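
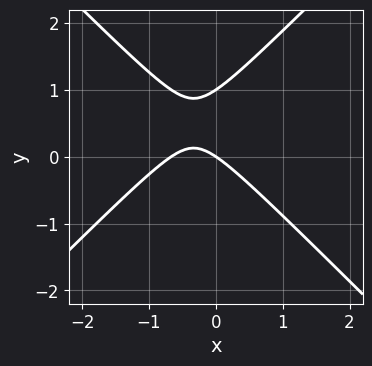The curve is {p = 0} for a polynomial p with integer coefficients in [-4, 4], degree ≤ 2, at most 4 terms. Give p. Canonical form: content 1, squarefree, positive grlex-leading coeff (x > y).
(a) Degree: no degree-1 curve has this shape, so deg p = 2.
(b) Observable constraints: it meets the x-axis at x = 0 (among the integer gridlines); the y-axis gridline crossings are at y ∈ {0, 1}.
(c) Fitting integer coefficients to these (and the overall shape) gives p.

3*x^2 - 3*y^2 + 2*x + 3*y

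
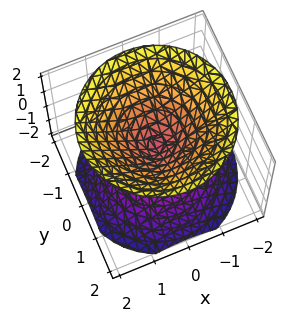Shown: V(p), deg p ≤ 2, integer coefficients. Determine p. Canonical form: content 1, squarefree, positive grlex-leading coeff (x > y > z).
1. I count 2 distinct pieces. They look like related sheets of one shape, so recover p as a whole.
2. deg p = 2. A double cone through the origin; a quadric.
3. Symmetries: the z ↦ −z reflection is a symmetry, so z appears only in even powers; rotational symmetry about the z-axis ⇒ p depends on x, y only through x² + y².
4. Checking where it meets the axes: it meets the z-axis at z = 0 (among the integer gridlines); it meets the y-axis at y = 0 (among the integer gridlines).
5. Solving for integer coefficients yields p as stated.

x^2 + y^2 - z^2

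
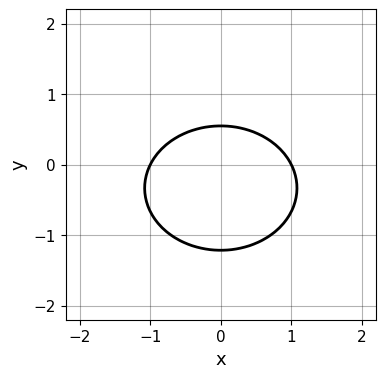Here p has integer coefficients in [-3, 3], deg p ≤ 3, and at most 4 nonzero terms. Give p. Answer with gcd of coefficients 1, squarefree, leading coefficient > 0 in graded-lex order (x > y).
2*x^2 + 3*y^2 + 2*y - 2

1. The degree is 2 — the shape is more complex than any degree-1 curve.
2. Symmetries: the x ↦ −x reflection is a symmetry, so x appears only in even powers.
3. Reading off the gridlines: the x-axis gridline crossings are at x ∈ {-1, 1}.
4. Together with the visible shape, these determine p as stated.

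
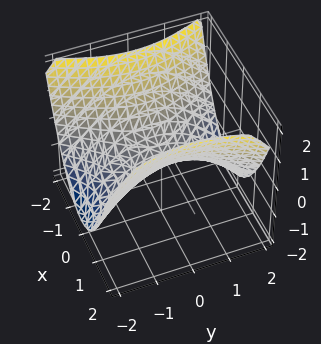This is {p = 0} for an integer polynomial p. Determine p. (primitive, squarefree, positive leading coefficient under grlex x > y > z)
(a) deg p = 2. A hyperbolic paraboloid; a quadric.
(b) Symmetries: it's symmetric under y → −y, forcing even powers of y; mirror symmetry x ↦ −x ⇒ only even powers of x.
(c) From the axis intercepts and sections: it crosses the y-axis at the gridline y = 0; one z-axis crossing is at z = 0; one x-axis crossing is at x = 0.
(d) Matching integer coefficients to the picture gives p.

2*x^2 - y^2 - 3*z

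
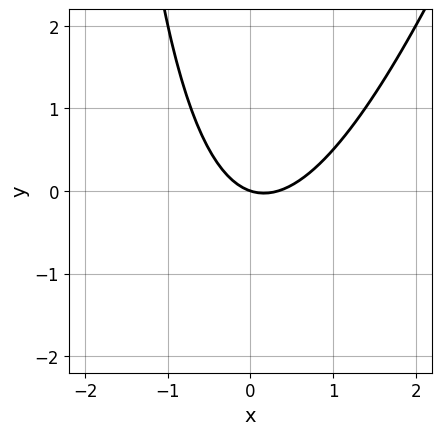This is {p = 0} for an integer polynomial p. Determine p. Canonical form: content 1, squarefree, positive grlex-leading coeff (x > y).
(a) The degree is 2 — a generic line meets the curve in up to 2 points.
(b) From the axis intercepts and sections: one y-axis crossing is at y = 0; it meets the x-axis at x = 0 (among the integer gridlines).
(c) Assembling these constraints gives the stated polynomial.

3*x^2 - x*y - x - 3*y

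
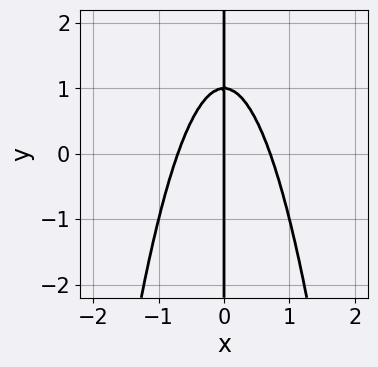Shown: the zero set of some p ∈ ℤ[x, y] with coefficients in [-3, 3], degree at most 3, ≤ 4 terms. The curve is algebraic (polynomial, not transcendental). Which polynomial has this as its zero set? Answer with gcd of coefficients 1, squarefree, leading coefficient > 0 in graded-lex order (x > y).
1. The degree is 3 — the shape is more complex than any degree-2 curve.
2. Checking where it meets the axes: the visible y-axis segment lies entirely on the curve; it crosses the x-axis at the gridline x = 0.
3. The integer polynomial consistent with all of this is the stated p.

2*x^3 + x*y - x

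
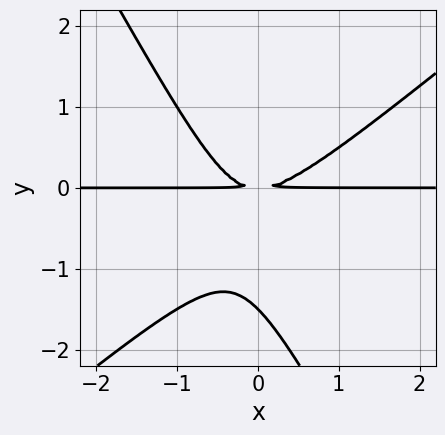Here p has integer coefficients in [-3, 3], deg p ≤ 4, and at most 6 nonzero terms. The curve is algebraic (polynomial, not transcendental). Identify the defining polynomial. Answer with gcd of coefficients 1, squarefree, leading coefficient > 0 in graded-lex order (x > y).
(a) deg p = 3. A generic line meets the curve in up to 3 points.
(b) Against the integer gridlines: the visible x-axis segment lies entirely on the curve.
(c) Together with the visible shape, these determine p as stated.

3*x^2*y - 2*x*y^2 - 2*y^3 - 3*y^2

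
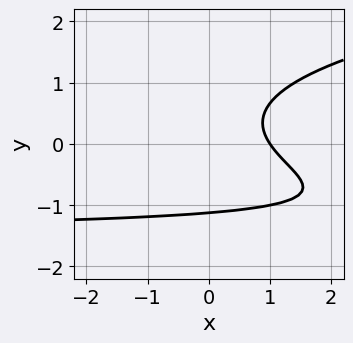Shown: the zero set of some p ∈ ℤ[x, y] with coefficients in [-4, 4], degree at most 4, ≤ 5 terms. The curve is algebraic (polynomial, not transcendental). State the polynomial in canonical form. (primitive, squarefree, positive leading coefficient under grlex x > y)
3*y^3 - 2*x*y + y^2 - 3*x + 3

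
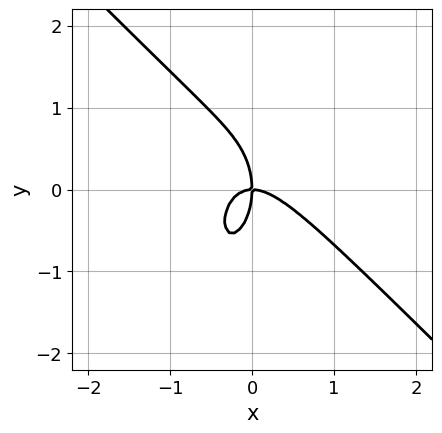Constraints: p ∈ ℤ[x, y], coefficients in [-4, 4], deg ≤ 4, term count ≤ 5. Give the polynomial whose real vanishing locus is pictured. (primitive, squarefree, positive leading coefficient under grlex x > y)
3*x^3 + 2*x^2*y + y^3 + 2*x*y

The degree is 3 — a generic line meets the curve in up to 3 points.
Observable constraints: one x-axis crossing is at x = 0; it crosses the y-axis at the gridline y = 0.
The integer polynomial consistent with all of this is the stated p.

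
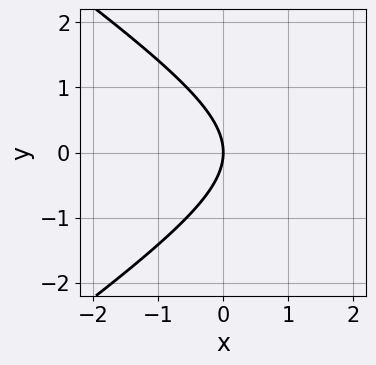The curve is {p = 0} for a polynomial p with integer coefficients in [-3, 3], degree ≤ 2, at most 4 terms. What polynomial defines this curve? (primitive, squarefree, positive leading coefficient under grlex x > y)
x^2 - 2*y^2 - 3*x

(a) Degree: the shape is more complex than any degree-1 curve, so deg p = 2.
(b) Symmetries: mirror symmetry y ↦ −y ⇒ only even powers of y.
(c) Observable constraints: it meets the x-axis at x = 0 (among the integer gridlines); it meets the y-axis at y = 0 (among the integer gridlines).
(d) Assembling these constraints gives the stated polynomial.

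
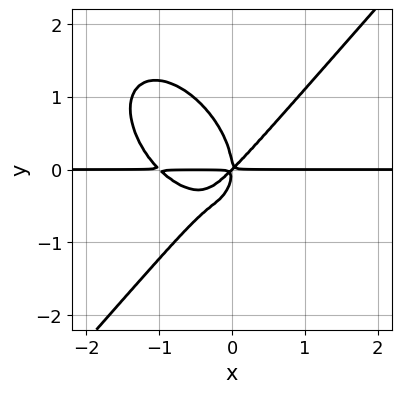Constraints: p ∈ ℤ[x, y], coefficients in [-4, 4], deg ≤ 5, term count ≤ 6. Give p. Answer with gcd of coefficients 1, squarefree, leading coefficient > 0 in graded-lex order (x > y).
3*x^3*y - 2*y^4 + 3*x^2*y - 3*x*y^2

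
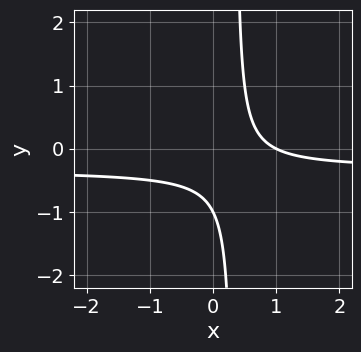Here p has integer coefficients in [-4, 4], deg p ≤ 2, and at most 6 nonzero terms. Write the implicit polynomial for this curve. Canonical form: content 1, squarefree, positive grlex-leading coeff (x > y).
3*x*y + x - y - 1

First, the degree is 2 — the shape is more complex than any degree-1 curve.
Then, from the axis intercepts and sections: it crosses the y-axis at the gridline y = -1; it crosses the x-axis at the gridline x = 1.
Finally, matching integer coefficients to the picture gives p.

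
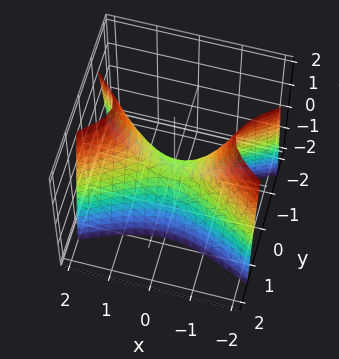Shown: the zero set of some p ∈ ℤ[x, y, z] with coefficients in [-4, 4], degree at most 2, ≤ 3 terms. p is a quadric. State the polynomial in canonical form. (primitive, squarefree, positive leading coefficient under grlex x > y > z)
(a) deg p = 2. A hyperbolic paraboloid; a quadric.
(b) Symmetries: mirror symmetry x ↦ −x ⇒ only even powers of x; it's symmetric under y → −y, forcing even powers of y.
(c) Reading off the gridlines: it meets the x-axis at x = 0 (among the integer gridlines); one y-axis crossing is at y = 0.
(d) Matching integer coefficients to the picture gives p.

x^2 - 3*y^2 - z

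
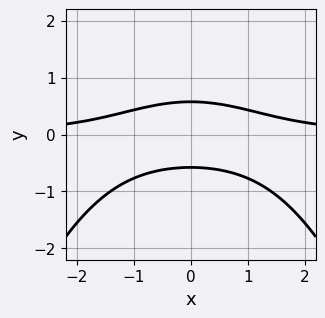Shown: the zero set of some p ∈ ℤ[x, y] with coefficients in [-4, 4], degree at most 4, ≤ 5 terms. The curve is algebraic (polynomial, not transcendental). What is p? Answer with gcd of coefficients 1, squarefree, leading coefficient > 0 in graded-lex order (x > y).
x^2*y + 3*y^2 - 1

(a) The degree is 3 — a generic line meets the curve in up to 3 points.
(b) Symmetries: the x ↦ −x reflection is a symmetry, so x appears only in even powers.
(c) From the axis intercepts and sections: it misses every integer gridline on the x-axis.
(d) Assembling these constraints gives the stated polynomial.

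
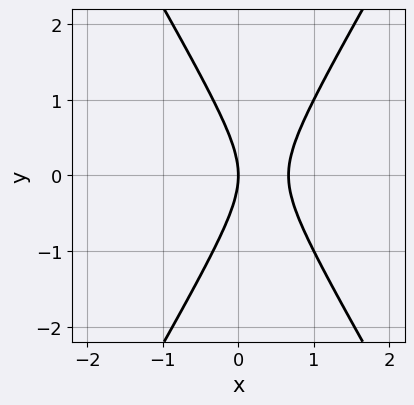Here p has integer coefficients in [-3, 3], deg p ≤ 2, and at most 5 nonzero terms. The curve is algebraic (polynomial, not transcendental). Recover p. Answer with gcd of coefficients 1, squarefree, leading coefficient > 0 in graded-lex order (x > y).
1. Degree: a generic line meets the curve in up to 2 points, so deg p = 2.
2. Symmetries: it's symmetric under y → −y, forcing even powers of y.
3. Against the integer gridlines: it crosses the x-axis at the gridline x = 0; one y-axis crossing is at y = 0.
4. These observations pin down the coefficients.

3*x^2 - y^2 - 2*x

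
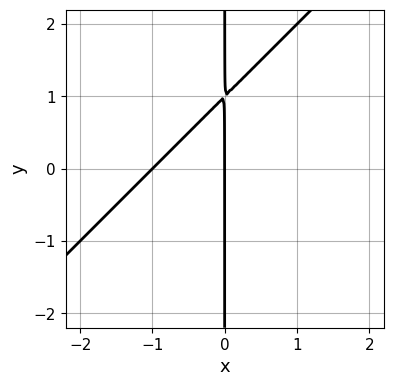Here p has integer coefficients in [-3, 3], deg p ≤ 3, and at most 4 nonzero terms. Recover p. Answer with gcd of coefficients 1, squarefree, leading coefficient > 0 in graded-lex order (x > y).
x^2 - x*y + x

1. deg p = 2. The shape is more complex than any degree-1 curve.
2. Against the integer gridlines: the x-axis gridline crossings are at x ∈ {-1, 0}; the visible y-axis segment lies entirely on the curve.
3. Fitting integer coefficients to these (and the overall shape) gives p.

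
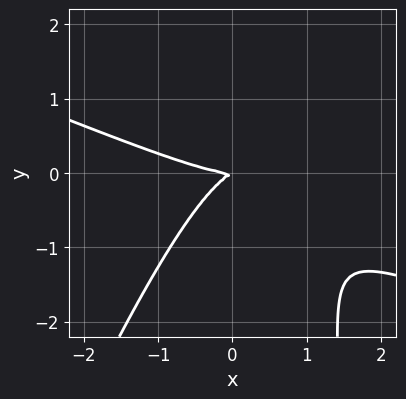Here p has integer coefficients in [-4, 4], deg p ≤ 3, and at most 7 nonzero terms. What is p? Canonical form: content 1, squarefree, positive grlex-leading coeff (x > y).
First, the degree is 3 — no degree-2 curve has this shape.
Then, from the visible intercepts: it meets the x-axis at x = 0 (among the integer gridlines); it crosses the y-axis at the gridline y = 0.
Finally, assembling these constraints gives the stated polynomial.

x^3 + 2*x^2*y - x*y^2 - x*y + 2*y^2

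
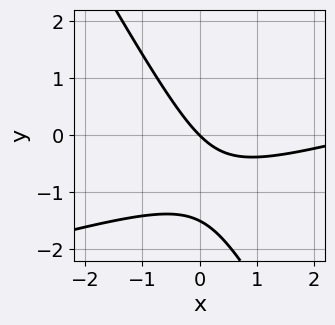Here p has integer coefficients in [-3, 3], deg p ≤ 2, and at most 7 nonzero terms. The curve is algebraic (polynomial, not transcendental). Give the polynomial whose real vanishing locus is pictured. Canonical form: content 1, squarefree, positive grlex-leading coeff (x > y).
First, degree: a generic line meets the curve in up to 2 points, so deg p = 2.
Then, observable constraints: it meets the y-axis at y = 0 (among the integer gridlines); it crosses the x-axis at the gridline x = 0.
Finally, together with the visible shape, these determine p as stated.

x^2 - 3*x*y - 2*y^2 - 3*x - 3*y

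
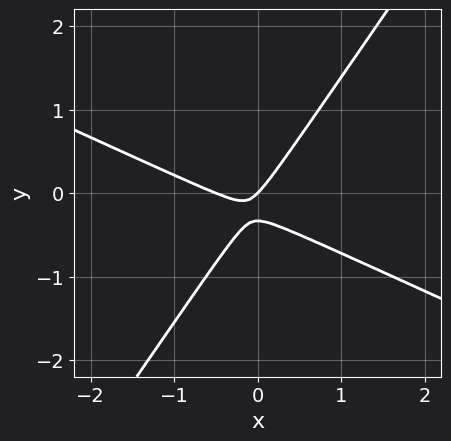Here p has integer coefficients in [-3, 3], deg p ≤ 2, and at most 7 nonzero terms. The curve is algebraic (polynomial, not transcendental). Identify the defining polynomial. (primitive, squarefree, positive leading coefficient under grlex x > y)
(a) deg p = 2. The shape is more complex than any degree-1 curve.
(b) Observable constraints: it crosses the y-axis at the gridline y = 0; it meets the x-axis at x = 0 (among the integer gridlines).
(c) These observations pin down the coefficients.

2*x^2 + 3*x*y - 3*y^2 + x - y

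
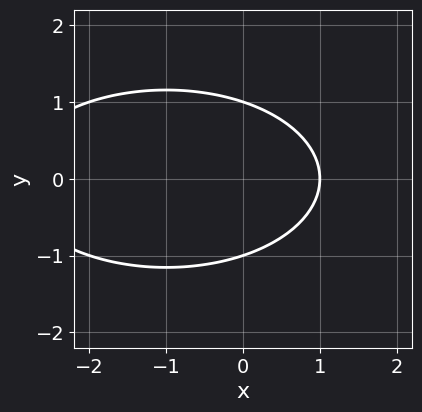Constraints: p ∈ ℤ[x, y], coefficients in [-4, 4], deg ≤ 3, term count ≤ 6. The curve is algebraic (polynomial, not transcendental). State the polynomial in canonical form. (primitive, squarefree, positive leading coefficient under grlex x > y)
The degree is 2 — the shape is more complex than any degree-1 curve.
Symmetries: it's symmetric under y → −y, forcing even powers of y.
Checking where it meets the axes: among the integer gridlines, it crosses the y-axis at y ∈ {-1, 1}; one x-axis crossing is at x = 1.
Together with the visible shape, these determine p as stated.

x^2 + 3*y^2 + 2*x - 3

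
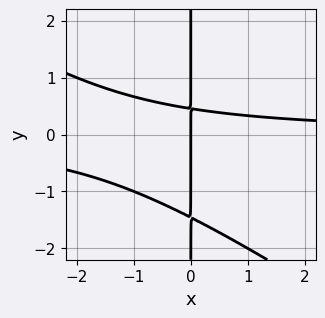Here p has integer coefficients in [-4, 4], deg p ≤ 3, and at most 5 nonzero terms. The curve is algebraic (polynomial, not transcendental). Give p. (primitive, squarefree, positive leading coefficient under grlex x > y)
2*x^2*y + 3*x*y^2 + 3*x*y - 2*x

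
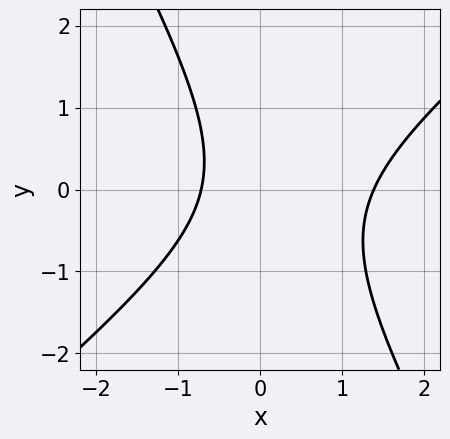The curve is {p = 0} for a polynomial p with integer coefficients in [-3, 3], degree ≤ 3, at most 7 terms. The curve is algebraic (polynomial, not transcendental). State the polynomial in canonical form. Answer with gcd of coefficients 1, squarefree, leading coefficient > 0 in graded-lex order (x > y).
First, deg p = 2.
Then, against the integer gridlines: it misses every integer gridline on the y-axis.
Finally, the integer polynomial consistent with all of this is the stated p.

3*x^2 - 2*x*y - 2*y^2 - 2*x - 3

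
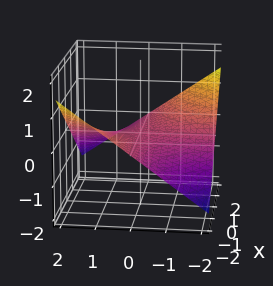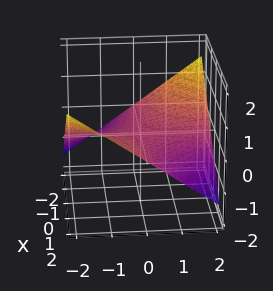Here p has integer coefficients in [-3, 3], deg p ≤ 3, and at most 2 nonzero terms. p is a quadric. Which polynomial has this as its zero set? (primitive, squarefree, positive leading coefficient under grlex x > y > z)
x*y + 3*z

1. The degree is 2 — a saddle surface; a quadric.
2. Against the integer gridlines: the visible x-axis segment lies entirely on the surface; it crosses the z-axis at the gridline z = 0; the visible y-axis segment lies entirely on the surface.
3. The integer polynomial consistent with all of this is the stated p.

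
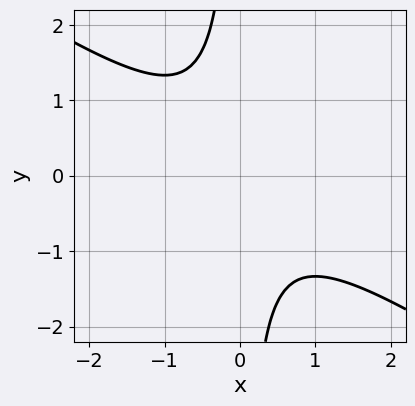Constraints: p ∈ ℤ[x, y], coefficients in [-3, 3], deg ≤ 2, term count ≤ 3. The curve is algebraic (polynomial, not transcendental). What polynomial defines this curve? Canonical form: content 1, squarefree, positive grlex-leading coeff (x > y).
1. deg p = 2. No degree-1 curve has this shape.
2. From the axis intercepts and sections: it misses every integer gridline on the x-axis; the curve avoids every integer y-axis point in the box.
3. Solving for integer coefficients yields p as stated.

2*x^2 + 3*x*y + 2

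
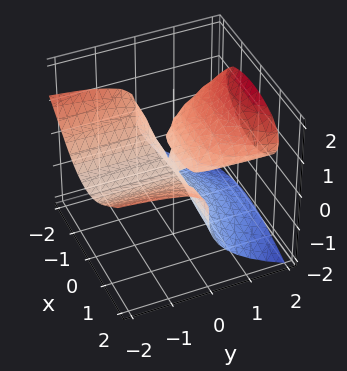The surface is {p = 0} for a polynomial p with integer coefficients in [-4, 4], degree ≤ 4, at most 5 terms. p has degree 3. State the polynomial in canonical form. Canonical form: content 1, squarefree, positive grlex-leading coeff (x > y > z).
First, the degree is 3 — the shape is more complex than any degree-2 surface.
Next, against the integer gridlines: it crosses the z-axis at the gridline z = 0; the visible x-axis segment lies entirely on the surface; every point of the y-axis in the box is on the surface.
Finally, fitting integer coefficients to these (and the overall shape) gives p.

x^2*y + 2*z^3 - 3*y*z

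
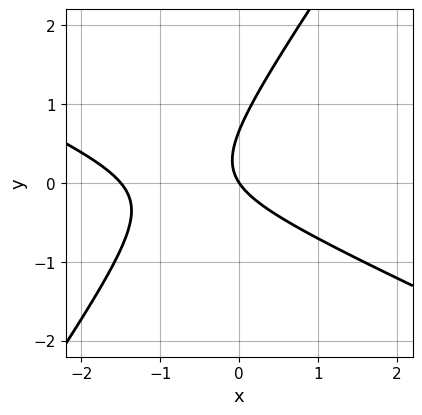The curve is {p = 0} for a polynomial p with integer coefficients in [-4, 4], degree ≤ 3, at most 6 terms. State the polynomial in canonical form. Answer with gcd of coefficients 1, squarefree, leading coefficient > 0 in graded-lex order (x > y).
First, degree: no degree-1 curve has this shape, so deg p = 2.
Then, against the integer gridlines: one y-axis crossing is at y = 0; one x-axis crossing is at x = 0.
Finally, assembling these constraints gives the stated polynomial.

2*x^2 + 3*x*y - 3*y^2 + 3*x + 2*y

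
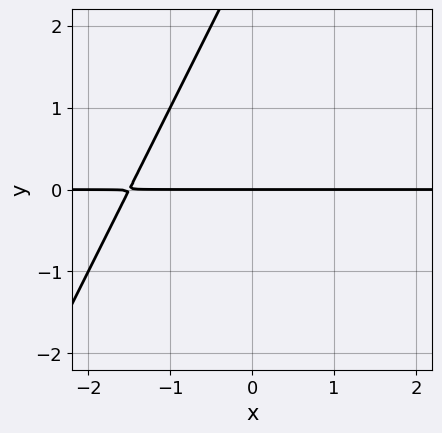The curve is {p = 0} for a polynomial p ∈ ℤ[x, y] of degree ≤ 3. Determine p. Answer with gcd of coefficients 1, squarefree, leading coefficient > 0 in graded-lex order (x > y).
(a) The degree is 2 — a generic line meets the curve in up to 2 points.
(b) Observable constraints: it meets the y-axis at y = 0 (among the integer gridlines); the visible x-axis segment lies entirely on the curve.
(c) Assembling these constraints gives the stated polynomial.

2*x*y - y^2 + 3*y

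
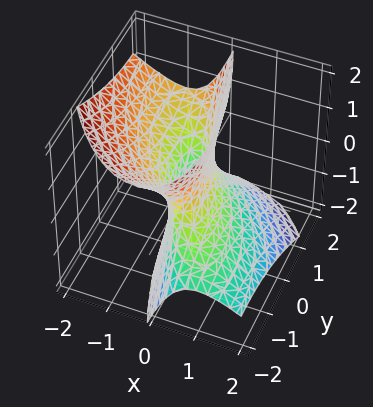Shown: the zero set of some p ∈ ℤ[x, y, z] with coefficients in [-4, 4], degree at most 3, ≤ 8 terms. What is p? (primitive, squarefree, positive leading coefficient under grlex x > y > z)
3*x^2 + 2*x*y + 3*x*z + y^2 - z^2 - 1

Degree: no degree-1 surface has this shape, so deg p = 2.
From the visible intercepts: the surface avoids every integer z-axis point in the box; among the integer gridlines, it crosses the y-axis at y ∈ {-1, 1}.
These observations pin down the coefficients.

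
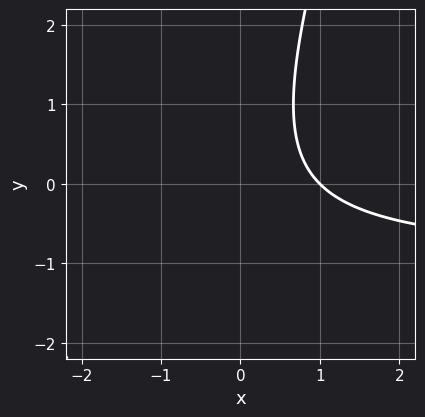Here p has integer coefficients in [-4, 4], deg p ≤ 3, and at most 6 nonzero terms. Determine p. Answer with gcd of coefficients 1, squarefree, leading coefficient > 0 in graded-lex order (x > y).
3*x*y - y^2 + 3*x - 3

(a) The degree is 2 — no degree-1 curve has this shape.
(b) Observable constraints: it crosses the x-axis at the gridline x = 1; it misses every integer gridline on the y-axis.
(c) Solving for integer coefficients yields p as stated.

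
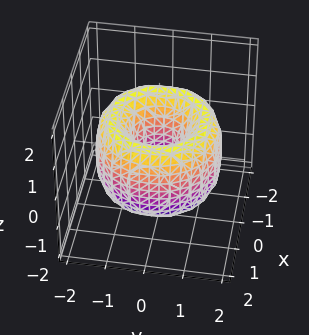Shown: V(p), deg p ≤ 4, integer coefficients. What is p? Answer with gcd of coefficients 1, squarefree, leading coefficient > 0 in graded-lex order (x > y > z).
1. Degree: a generic line meets the surface in up to 4 points, so deg p = 4.
2. Symmetries: the surface is invariant under rotation about z: p = q(x² + y², z).
3. Reading off the gridlines: it misses every integer gridline on the z-axis; a circular section at z = -1 has radius exactly 1.
4. Solving for integer coefficients yields p as stated.

x^4 + 2*x^2*y^2 + y^4 - 3*x^2 - 3*y^2 + z^2 + 1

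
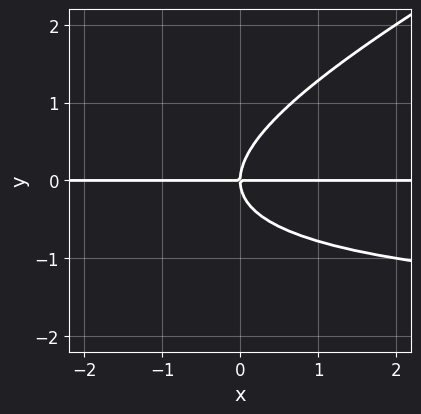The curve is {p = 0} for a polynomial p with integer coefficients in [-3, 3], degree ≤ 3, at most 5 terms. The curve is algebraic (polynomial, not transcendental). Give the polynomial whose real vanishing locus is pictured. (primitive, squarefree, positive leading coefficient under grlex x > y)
x*y^2 - 2*y^3 + 2*x*y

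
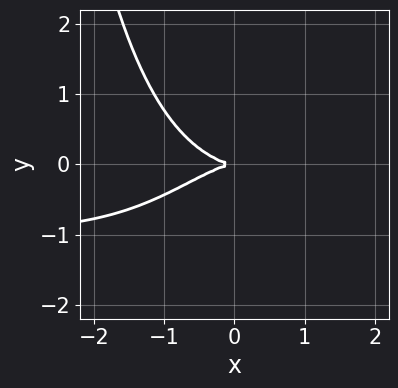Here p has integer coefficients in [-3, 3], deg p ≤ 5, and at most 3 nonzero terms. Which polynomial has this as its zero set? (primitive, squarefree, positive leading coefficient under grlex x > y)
x^3*y + x^3 + 3*y^2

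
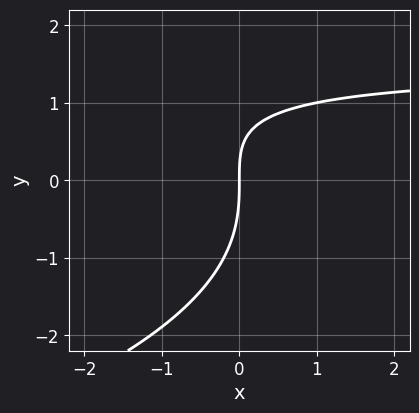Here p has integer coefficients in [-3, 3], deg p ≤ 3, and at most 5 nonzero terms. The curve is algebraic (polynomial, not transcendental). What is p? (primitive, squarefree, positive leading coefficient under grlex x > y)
y^3 + 2*x*y - 3*x

1. deg p = 3.
2. Reading off the gridlines: it meets the x-axis at x = 0 (among the integer gridlines); it meets the y-axis at y = 0 (among the integer gridlines).
3. Putting this together gives p.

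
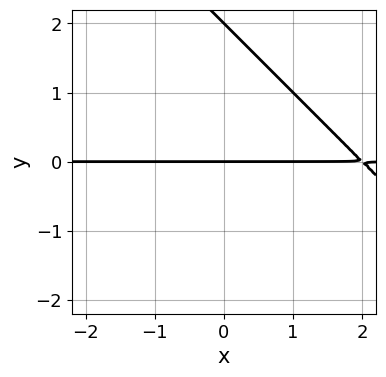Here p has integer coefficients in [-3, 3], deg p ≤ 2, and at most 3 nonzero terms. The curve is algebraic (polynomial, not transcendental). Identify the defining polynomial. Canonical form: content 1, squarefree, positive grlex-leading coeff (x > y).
First, the degree is 2 — a generic line meets the curve in up to 2 points.
Then, reading off the gridlines: every point of the x-axis in the box is on the curve; the y-axis gridline crossings are at y ∈ {0, 2}.
Finally, putting this together gives p.

x*y + y^2 - 2*y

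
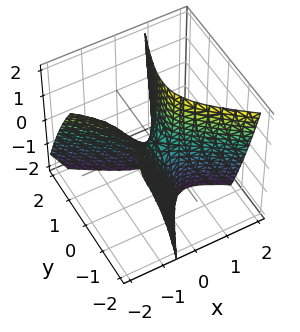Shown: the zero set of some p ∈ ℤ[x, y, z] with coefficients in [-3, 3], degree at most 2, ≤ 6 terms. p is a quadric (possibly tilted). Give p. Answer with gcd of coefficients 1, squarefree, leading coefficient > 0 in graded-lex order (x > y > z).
3*x^2 + 3*x*y + 2*x*z - 2*y^2 - z

1. Degree: no degree-1 surface has this shape, so deg p = 2.
2. Checking where it meets the axes: it meets the x-axis at x = 0 (among the integer gridlines); it meets the z-axis at z = 0 (among the integer gridlines).
3. Matching integer coefficients to the picture gives p.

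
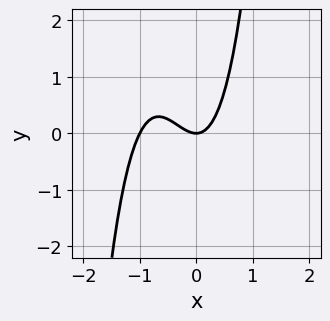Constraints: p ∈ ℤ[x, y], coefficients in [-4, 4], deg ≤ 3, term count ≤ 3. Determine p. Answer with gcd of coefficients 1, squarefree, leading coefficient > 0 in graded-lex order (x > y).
First, deg p = 3. A generic line meets the curve in up to 3 points.
Then, checking where it meets the axes: among the integer gridlines, it crosses the x-axis at x ∈ {-1, 0}; one y-axis crossing is at y = 0.
Finally, assembling these constraints gives the stated polynomial.

2*x^3 + 2*x^2 - y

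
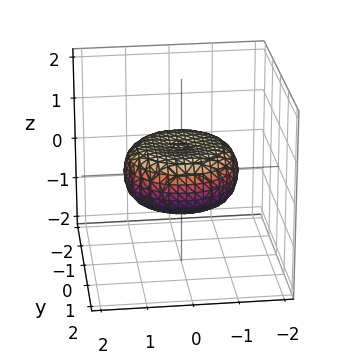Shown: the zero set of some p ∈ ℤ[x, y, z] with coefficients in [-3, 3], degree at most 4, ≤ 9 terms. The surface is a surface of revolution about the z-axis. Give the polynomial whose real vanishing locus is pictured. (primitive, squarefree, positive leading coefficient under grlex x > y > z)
x^4 + 2*x^2*y^2 + y^4 - x^2 - y^2 + 3*z^2 - 1

First, deg p = 4.
Next, symmetries: rotational symmetry about the z-axis ⇒ p depends on x, y only through x² + y².
Next, checking where it meets the axes: a circular section at z = 0 has radius between 1 and 2.
Finally, the integer polynomial consistent with all of this is the stated p.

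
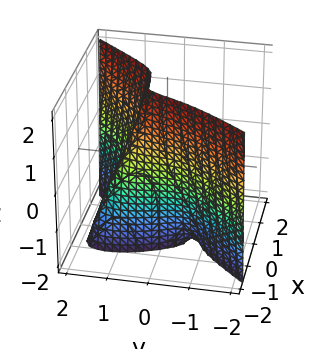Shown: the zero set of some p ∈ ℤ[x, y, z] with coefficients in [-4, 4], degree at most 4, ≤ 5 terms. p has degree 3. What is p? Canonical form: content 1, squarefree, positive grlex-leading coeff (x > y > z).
3*x^3 - x*y^2 - y^3 - y*z + 1

Degree: no degree-2 surface has this shape, so deg p = 3.
Reading off the gridlines: it misses every integer gridline on the z-axis; it meets the y-axis at y = 1 (among the integer gridlines).
Putting this together gives p.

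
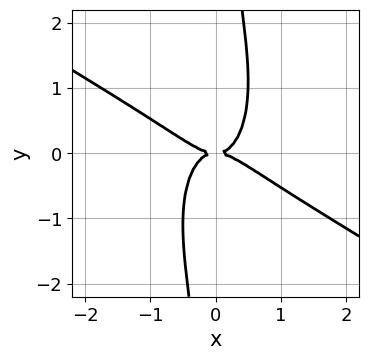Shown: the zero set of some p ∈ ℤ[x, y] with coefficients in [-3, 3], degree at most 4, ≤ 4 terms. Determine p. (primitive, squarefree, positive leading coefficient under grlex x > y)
2*x^4 + 3*x^3*y + x*y^3 - y^2

(a) deg p = 4. The shape is more complex than any degree-3 curve.
(b) Against the integer gridlines: it crosses the y-axis at the gridline y = 0; it meets the x-axis at x = 0 (among the integer gridlines).
(c) Together with the visible shape, these determine p as stated.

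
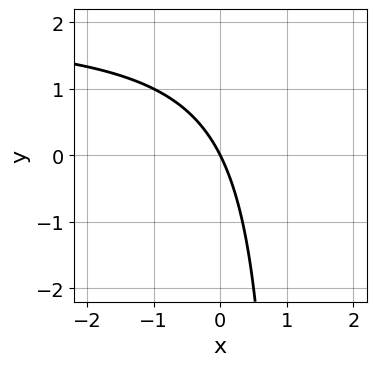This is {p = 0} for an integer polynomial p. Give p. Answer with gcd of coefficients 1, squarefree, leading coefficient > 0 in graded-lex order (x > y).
1. deg p = 2.
2. Observable constraints: it meets the x-axis at x = 0 (among the integer gridlines); it meets the y-axis at y = 0 (among the integer gridlines).
3. Assembling these constraints gives the stated polynomial.

x*y - 2*x - y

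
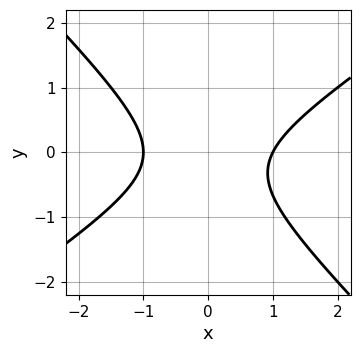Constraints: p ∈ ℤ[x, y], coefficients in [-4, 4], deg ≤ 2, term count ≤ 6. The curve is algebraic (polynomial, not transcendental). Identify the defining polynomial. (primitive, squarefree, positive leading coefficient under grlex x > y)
1. deg p = 2.
2. Against the integer gridlines: among the integer gridlines, it crosses the x-axis at x ∈ {-1, 1}; no y-intercept at any integer in the box.
3. Solving for integer coefficients yields p as stated.

2*x^2 - x*y - 3*y^2 - y - 2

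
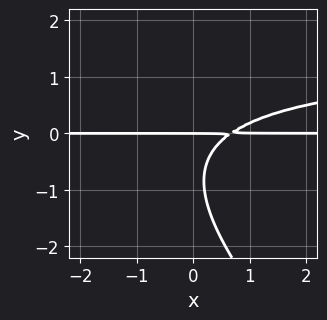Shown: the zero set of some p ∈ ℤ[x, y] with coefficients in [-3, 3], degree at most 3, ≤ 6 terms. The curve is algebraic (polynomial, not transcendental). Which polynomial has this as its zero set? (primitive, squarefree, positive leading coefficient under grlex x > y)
2*x*y^2 + 2*y^3 - 3*x*y + 3*y^2 + 2*y

1. deg p = 3. A generic line meets the curve in up to 3 points.
2. Reading off the gridlines: it crosses the y-axis at the gridline y = 0; every point of the x-axis in the box is on the curve.
3. Fitting integer coefficients to these (and the overall shape) gives p.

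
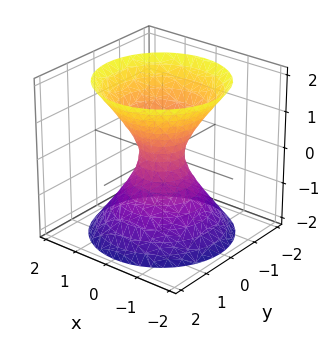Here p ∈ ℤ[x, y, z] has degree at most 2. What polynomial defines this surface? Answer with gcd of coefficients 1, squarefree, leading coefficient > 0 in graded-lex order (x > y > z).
3*x^2 + 3*y^2 - 2*z^2 - 1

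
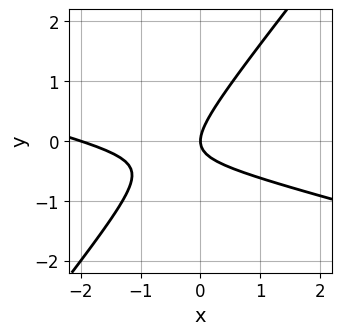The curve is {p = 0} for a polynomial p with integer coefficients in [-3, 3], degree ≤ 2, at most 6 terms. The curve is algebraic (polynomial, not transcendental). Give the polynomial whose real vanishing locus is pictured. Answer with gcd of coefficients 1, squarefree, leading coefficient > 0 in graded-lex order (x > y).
x^2 + 3*x*y - 3*y^2 + 2*x

First, degree: a generic line meets the curve in up to 2 points, so deg p = 2.
Next, reading off the gridlines: it crosses the y-axis at the gridline y = 0; among the integer gridlines, it crosses the x-axis at x ∈ {-2, 0}.
Finally, the integer polynomial consistent with all of this is the stated p.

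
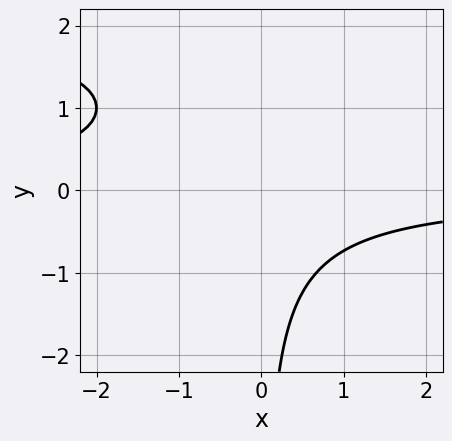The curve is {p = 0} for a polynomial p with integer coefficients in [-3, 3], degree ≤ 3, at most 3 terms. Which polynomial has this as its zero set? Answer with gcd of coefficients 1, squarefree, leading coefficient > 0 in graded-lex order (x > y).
x*y^2 - 2*x*y - 2

(a) Degree: a generic line meets the curve in up to 3 points, so deg p = 3.
(b) From the visible intercepts: no y-intercept at any integer in the box; it misses every integer gridline on the x-axis.
(c) Matching integer coefficients to the picture gives p.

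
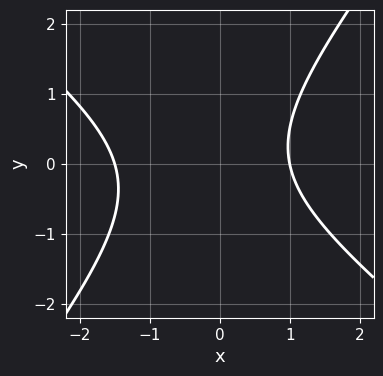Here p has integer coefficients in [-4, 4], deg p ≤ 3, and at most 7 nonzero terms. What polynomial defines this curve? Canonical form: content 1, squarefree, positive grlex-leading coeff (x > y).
deg p = 2. The shape is more complex than any degree-1 curve.
Observable constraints: the curve avoids every integer y-axis point in the box; it crosses the x-axis at the gridline x = 1.
Solving for integer coefficients yields p as stated.

2*x^2 + x*y - 2*y^2 + x - 3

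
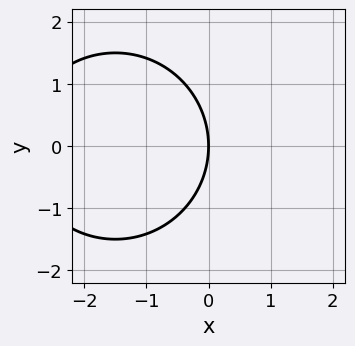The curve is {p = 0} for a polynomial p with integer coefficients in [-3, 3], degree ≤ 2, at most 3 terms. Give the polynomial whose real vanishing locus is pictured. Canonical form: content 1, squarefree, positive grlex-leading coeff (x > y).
x^2 + y^2 + 3*x

deg p = 2.
Symmetries: the y ↦ −y reflection is a symmetry, so y appears only in even powers.
From the axis intercepts and sections: one x-axis crossing is at x = 0; it meets the y-axis at y = 0 (among the integer gridlines).
Putting this together gives p.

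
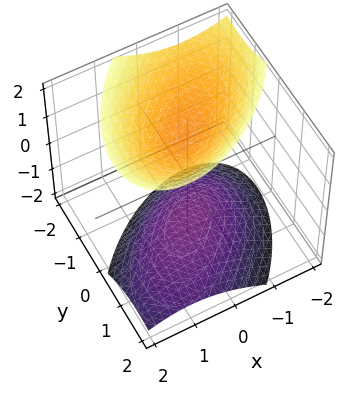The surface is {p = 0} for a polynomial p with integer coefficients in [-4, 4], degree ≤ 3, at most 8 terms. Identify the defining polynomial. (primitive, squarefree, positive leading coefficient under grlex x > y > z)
3*x^2 - 3*x*y + 3*y^2 + 2*y*z - 3*z^2 + 3

There are 2 components. Treating them together as one polynomial.
Degree: the shape is more complex than any degree-1 surface, so deg p = 2.
From the visible intercepts: no x-intercept at any integer in the box; the z-axis gridline crossings are at z ∈ {-1, 1}; the surface avoids every integer y-axis point in the box.
Together with the visible shape, these determine p as stated.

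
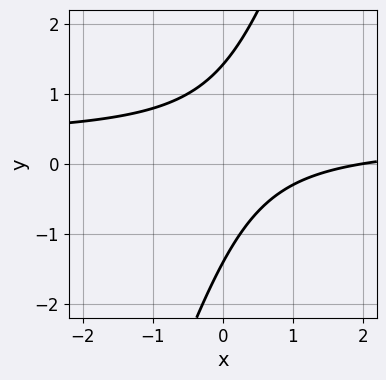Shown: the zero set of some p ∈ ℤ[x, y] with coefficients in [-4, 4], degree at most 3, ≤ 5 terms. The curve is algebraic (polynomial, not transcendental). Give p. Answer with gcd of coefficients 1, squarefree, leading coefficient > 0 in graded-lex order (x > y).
3*x*y - y^2 - x + 2

First, degree: no degree-1 curve has this shape, so deg p = 2.
Next, checking where it meets the axes: one x-axis crossing is at x = 2.
Finally, together with the visible shape, these determine p as stated.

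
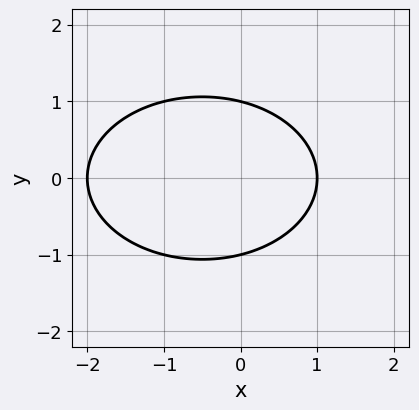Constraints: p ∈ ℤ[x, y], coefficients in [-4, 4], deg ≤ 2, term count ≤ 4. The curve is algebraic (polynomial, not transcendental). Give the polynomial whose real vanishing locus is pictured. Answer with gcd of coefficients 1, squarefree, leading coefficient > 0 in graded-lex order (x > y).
Degree: the shape is more complex than any degree-1 curve, so deg p = 2.
Symmetries: it's symmetric under y → −y, forcing even powers of y.
Against the integer gridlines: among the integer gridlines, it crosses the x-axis at x ∈ {-2, 1}; the y-axis gridline crossings are at y ∈ {-1, 1}.
Together with the visible shape, these determine p as stated.

x^2 + 2*y^2 + x - 2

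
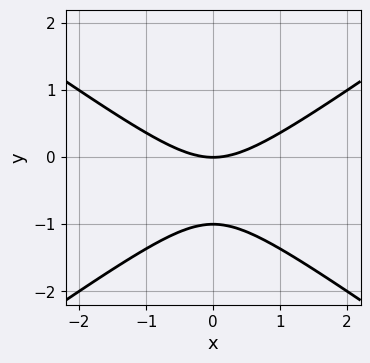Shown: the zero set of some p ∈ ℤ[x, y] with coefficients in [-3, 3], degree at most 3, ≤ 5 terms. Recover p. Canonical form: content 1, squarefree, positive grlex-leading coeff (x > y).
1. deg p = 2.
2. Symmetries: mirror symmetry x ↦ −x ⇒ only even powers of x.
3. Against the integer gridlines: it meets the x-axis at x = 0 (among the integer gridlines); the y-axis gridline crossings are at y ∈ {-1, 0}.
4. The integer polynomial consistent with all of this is the stated p.

x^2 - 2*y^2 - 2*y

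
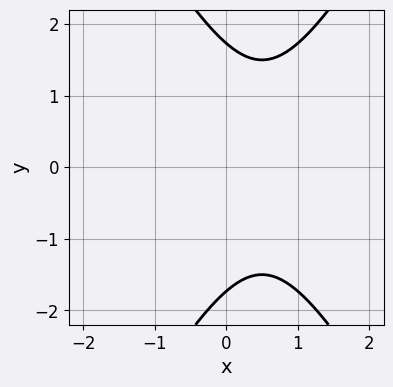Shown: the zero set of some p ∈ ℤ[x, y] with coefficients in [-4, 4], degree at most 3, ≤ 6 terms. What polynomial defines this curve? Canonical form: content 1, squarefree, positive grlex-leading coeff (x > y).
(a) The degree is 2 — no degree-1 curve has this shape.
(b) Symmetries: mirror symmetry y ↦ −y ⇒ only even powers of y.
(c) Checking where it meets the axes: the curve avoids every integer x-axis point in the box.
(d) Together with the visible shape, these determine p as stated.

3*x^2 - y^2 - 3*x + 3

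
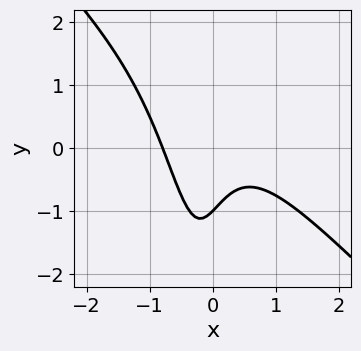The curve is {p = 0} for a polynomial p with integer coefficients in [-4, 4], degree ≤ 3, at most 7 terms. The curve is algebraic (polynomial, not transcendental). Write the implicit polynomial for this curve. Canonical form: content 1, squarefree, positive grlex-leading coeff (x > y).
First, the degree is 3 — the shape is more complex than any degree-2 curve.
Next, from the axis intercepts and sections: one y-axis crossing is at y = -1.
Finally, solving for integer coefficients yields p as stated.

2*x^3 + 2*x^2*y + x*y + y + 1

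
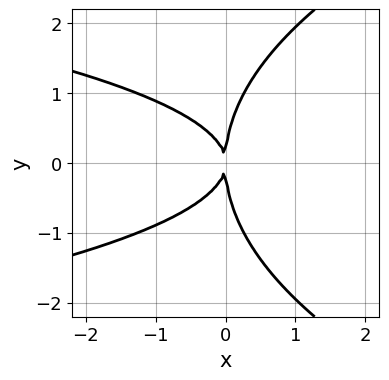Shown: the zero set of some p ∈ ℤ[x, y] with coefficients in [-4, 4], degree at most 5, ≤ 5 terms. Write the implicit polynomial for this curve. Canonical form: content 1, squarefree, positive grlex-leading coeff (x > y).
y^4 - 3*x*y^2 - 3*x^2

First, degree: the shape is more complex than any degree-3 curve, so deg p = 4.
Then, symmetries: mirror symmetry y ↦ −y ⇒ only even powers of y.
Then, observable constraints: it meets the x-axis at x = 0 (among the integer gridlines); it crosses the y-axis at the gridline y = 0.
Finally, putting this together gives p.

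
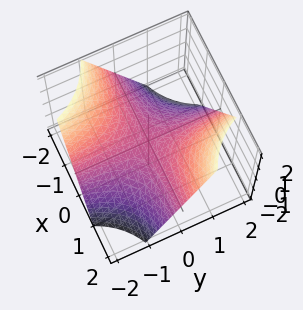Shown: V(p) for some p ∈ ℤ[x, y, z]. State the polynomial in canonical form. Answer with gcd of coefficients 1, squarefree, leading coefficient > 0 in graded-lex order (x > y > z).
x*y - z

1. Degree: a hyperbolic paraboloid; a quadric, so deg p = 2.
2. Observable constraints: every point of the y-axis in the box is on the surface; every point of the x-axis in the box is on the surface; one z-axis crossing is at z = 0.
3. Solving for integer coefficients yields p as stated.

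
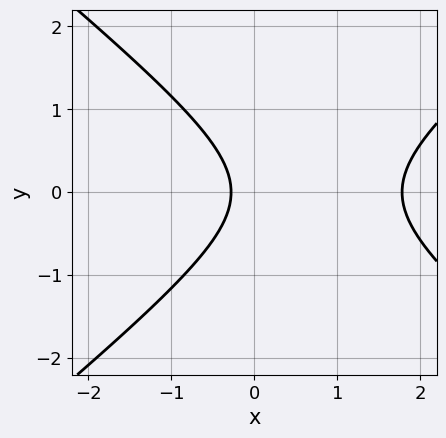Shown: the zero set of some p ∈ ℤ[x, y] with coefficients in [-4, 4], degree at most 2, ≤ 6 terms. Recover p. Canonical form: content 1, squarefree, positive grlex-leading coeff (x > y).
2*x^2 - 3*y^2 - 3*x - 1

1. The degree is 2 — the shape is more complex than any degree-1 curve.
2. Symmetries: the y ↦ −y reflection is a symmetry, so y appears only in even powers.
3. From the visible intercepts: it misses every integer gridline on the y-axis.
4. Together with the visible shape, these determine p as stated.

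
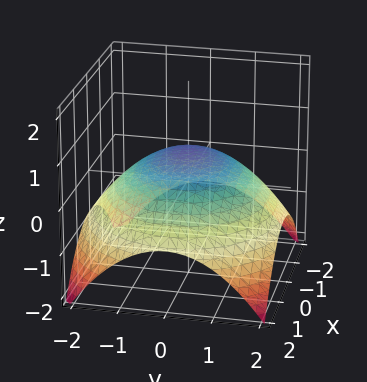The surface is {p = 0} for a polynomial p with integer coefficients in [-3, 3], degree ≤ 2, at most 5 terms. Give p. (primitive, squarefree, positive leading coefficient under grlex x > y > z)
Degree: no degree-1 surface has this shape, so deg p = 2.
By symmetry, the z-axis is an axis of rotation, so x and y enter only as x² + y².
Observable constraints: a circular section at z = 0 has radius between 1 and 2.
Assembling these constraints gives the stated polynomial.

x^2 + y^2 + 3*z - 2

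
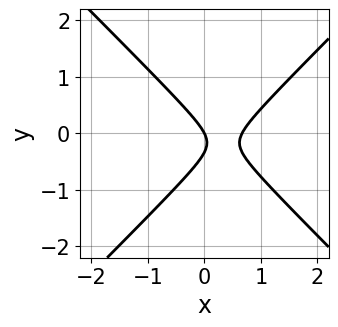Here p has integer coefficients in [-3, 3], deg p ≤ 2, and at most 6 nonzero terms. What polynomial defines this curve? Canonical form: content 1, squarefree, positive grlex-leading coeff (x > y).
3*x^2 - 3*y^2 - 2*x - y

Degree: the shape is more complex than any degree-1 curve, so deg p = 2.
Against the integer gridlines: one x-axis crossing is at x = 0; it meets the y-axis at y = 0 (among the integer gridlines).
The integer polynomial consistent with all of this is the stated p.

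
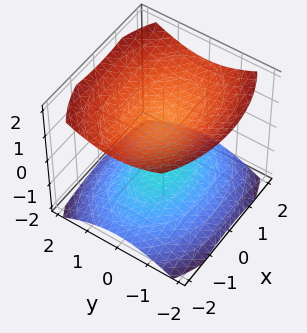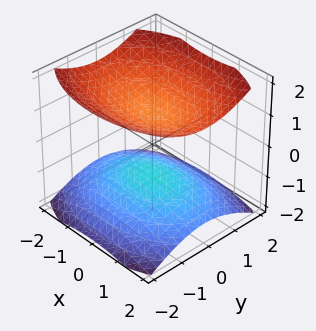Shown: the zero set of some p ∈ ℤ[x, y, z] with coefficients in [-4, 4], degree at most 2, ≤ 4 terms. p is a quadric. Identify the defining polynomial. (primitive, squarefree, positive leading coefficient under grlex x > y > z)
x^2 + 2*y^2 - 3*z^2 + 3

(a) There are 2 components. They look like related sheets of one shape, so recover p as a whole.
(b) The degree is 2 — two separate bowl-shaped sheets opening away from each other; a quadric.
(c) Symmetries: the x ↦ −x reflection is a symmetry, so x appears only in even powers; mirror symmetry z ↦ −z ⇒ only even powers of z; mirror symmetry y ↦ −y ⇒ only even powers of y.
(d) From the visible intercepts: no y-intercept at any integer in the box; no x-intercept at any integer in the box; the z-axis gridline crossings are at z ∈ {-1, 1}.
(e) Putting this together gives p.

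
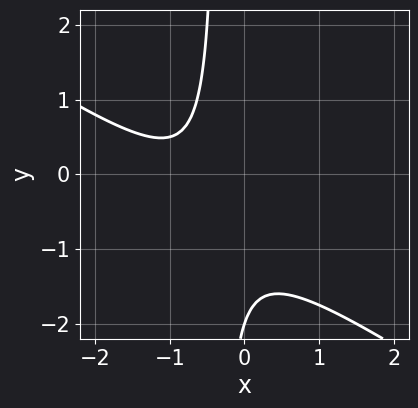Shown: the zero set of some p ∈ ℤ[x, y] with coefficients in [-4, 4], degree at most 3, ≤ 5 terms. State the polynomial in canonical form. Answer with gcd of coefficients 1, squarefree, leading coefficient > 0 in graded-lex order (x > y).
1. The degree is 2 — the shape is more complex than any degree-1 curve.
2. Reading off the gridlines: no x-intercept at any integer in the box; it meets the y-axis at y = -2 (among the integer gridlines).
3. Fitting integer coefficients to these (and the overall shape) gives p.

2*x^2 + 3*x*y + 3*x + y + 2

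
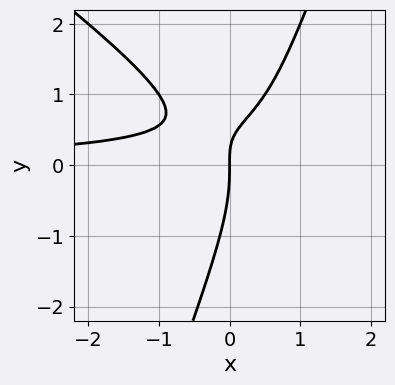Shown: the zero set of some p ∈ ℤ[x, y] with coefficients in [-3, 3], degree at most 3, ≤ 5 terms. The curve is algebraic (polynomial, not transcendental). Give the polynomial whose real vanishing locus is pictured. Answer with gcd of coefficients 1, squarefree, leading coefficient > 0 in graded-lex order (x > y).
Degree: no degree-2 curve has this shape, so deg p = 3.
Checking where it meets the axes: one x-axis crossing is at x = 0; one y-axis crossing is at y = 0.
Solving for integer coefficients yields p as stated.

2*x^2*y + 2*x*y^2 - y^3 - 3*x*y + 2*x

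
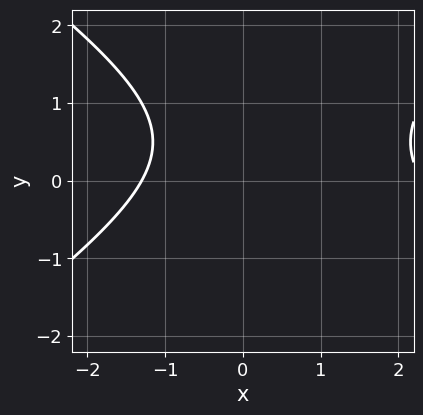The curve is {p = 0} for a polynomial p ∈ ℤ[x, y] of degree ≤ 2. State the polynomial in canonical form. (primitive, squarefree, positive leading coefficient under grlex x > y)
x^2 - 2*y^2 - x + 2*y - 3

First, the degree is 2 — no degree-1 curve has this shape.
Then, reading off the gridlines: it misses every integer gridline on the y-axis.
Finally, assembling these constraints gives the stated polynomial.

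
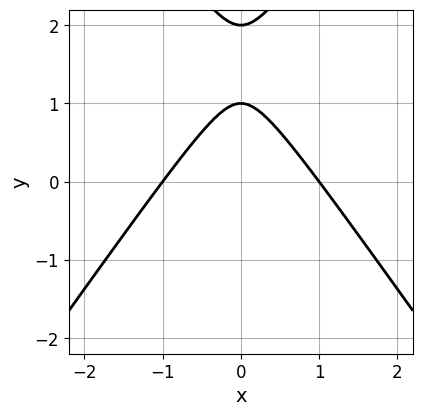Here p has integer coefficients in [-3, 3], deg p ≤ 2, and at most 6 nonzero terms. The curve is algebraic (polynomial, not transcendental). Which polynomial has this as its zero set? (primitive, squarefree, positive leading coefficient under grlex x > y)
First, the degree is 2 — no degree-1 curve has this shape.
Next, symmetries: it's symmetric under x → −x, forcing even powers of x.
Next, observable constraints: the y-axis gridline crossings are at y ∈ {1, 2}; among the integer gridlines, it crosses the x-axis at x ∈ {-1, 1}.
Finally, putting this together gives p.

2*x^2 - y^2 + 3*y - 2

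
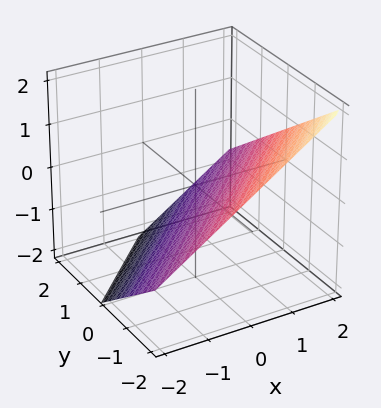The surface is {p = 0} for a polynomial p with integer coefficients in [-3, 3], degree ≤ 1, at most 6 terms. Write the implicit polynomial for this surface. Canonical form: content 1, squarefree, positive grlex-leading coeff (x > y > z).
(a) Degree: the surface is flat (a plane), so deg p = 1.
(b) Against the integer gridlines: it crosses the y-axis at the gridline y = -1; it crosses the x-axis at the gridline x = 1.
(c) Together with the visible shape, these determine p as stated.

2*x - 2*y - 3*z - 2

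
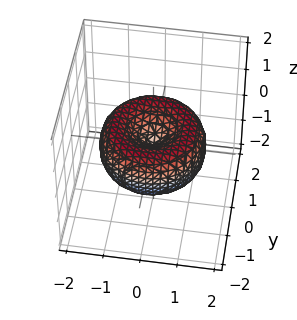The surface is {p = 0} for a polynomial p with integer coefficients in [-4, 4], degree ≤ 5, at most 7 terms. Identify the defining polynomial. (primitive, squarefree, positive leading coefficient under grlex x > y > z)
x^4 + 2*x^2*y^2 + y^4 - 2*x^2 - 2*y^2 + 2*z^2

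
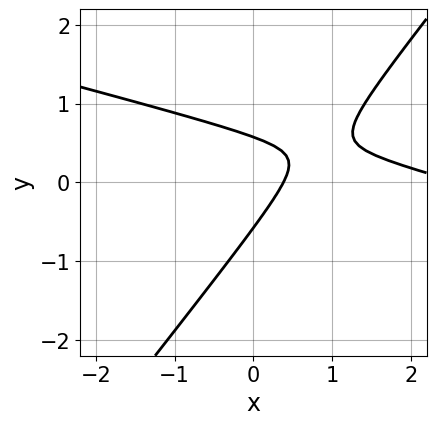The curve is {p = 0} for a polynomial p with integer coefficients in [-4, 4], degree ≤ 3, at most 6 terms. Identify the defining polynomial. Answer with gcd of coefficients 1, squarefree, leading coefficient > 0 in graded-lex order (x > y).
x^2 + 3*x*y - 3*y^2 - 3*x + 1

deg p = 2. The shape is more complex than any degree-1 curve.
The integer polynomial consistent with all of this is the stated p.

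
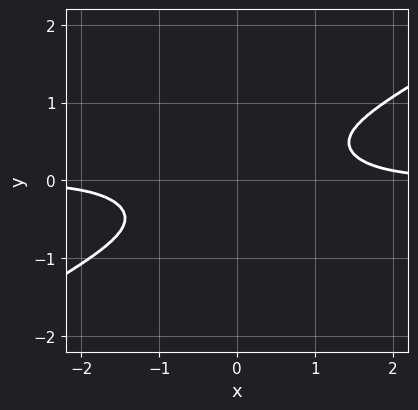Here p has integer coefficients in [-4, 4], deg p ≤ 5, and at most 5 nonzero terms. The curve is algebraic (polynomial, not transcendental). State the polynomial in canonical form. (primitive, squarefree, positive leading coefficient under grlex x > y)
1. deg p = 4. The shape is more complex than any degree-3 curve.
2. From the visible intercepts: it misses every integer gridline on the x-axis; no y-intercept at any integer in the box.
3. Matching integer coefficients to the picture gives p.

x^3*y - 2*x*y^3 - 2*y^4 - 1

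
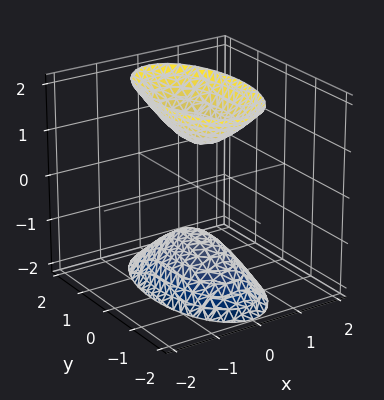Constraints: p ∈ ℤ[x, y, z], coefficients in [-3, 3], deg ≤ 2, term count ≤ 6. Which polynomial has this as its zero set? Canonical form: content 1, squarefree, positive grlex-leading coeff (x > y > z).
3*x^2 + y^2 - z^2 + 1

I count 2 distinct pieces.
Degree: two separate bowl-shaped sheets opening away from each other; a quadric, so deg p = 2.
Symmetries: mirror symmetry z ↦ −z ⇒ only even powers of z; it's symmetric under y → −y, forcing even powers of y; mirror symmetry x ↦ −x ⇒ only even powers of x.
Observable constraints: the surface avoids every integer y-axis point in the box; no x-intercept at any integer in the box; among the integer gridlines, it crosses the z-axis at z ∈ {-1, 1}.
Assembling these constraints gives the stated polynomial.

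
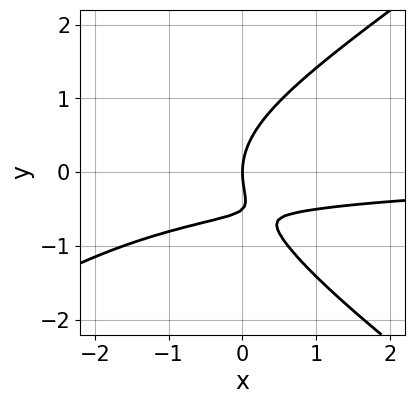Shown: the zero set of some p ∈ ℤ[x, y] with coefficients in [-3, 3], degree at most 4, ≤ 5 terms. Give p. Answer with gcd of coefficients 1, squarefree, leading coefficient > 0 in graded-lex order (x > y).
x^2*y - 2*y^3 + 3*x*y - y^2 + 2*x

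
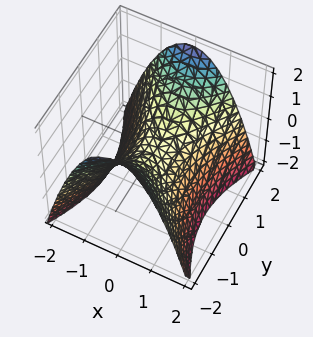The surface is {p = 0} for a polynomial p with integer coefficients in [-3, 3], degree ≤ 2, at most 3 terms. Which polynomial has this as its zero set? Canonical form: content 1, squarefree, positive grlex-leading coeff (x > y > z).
Degree: a hyperbolic paraboloid; a quadric, so deg p = 2.
Symmetries: it's symmetric under x → −x, forcing even powers of x; mirror symmetry y ↦ −y ⇒ only even powers of y.
Reading off the gridlines: it crosses the z-axis at the gridline z = 0; it crosses the x-axis at the gridline x = 0.
Together with the visible shape, these determine p as stated.

2*x^2 - y^2 + 2*z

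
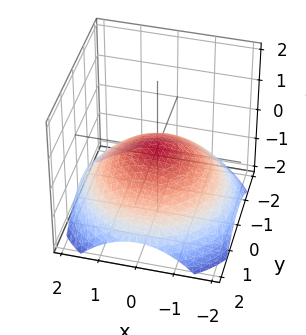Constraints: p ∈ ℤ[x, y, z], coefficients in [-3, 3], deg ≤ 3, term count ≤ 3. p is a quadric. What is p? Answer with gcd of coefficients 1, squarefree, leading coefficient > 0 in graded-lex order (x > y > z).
1. deg p = 2.
2. Symmetry: the z-axis is an axis of rotation, so x and y enter only as x² + y².
3. From the axis intercepts and sections: it meets the x-axis at x = 0 (among the integer gridlines); it meets the y-axis at y = 0 (among the integer gridlines).
4. The integer polynomial consistent with all of this is the stated p.

x^2 + y^2 + 3*z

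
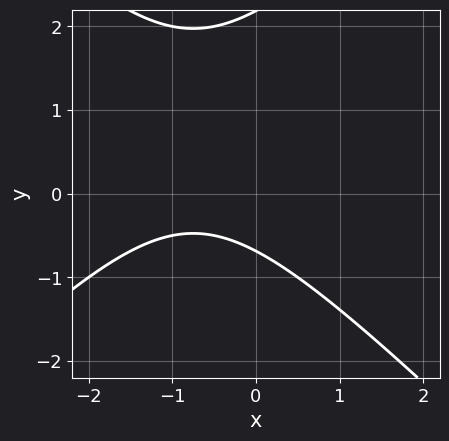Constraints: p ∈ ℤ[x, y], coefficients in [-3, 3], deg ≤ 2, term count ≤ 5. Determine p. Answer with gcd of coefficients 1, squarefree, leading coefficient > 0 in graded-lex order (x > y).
1. deg p = 2.
2. Against the integer gridlines: no x-intercept at any integer in the box.
3. Fitting integer coefficients to these (and the overall shape) gives p.

2*x^2 - 2*y^2 + 3*x + 3*y + 3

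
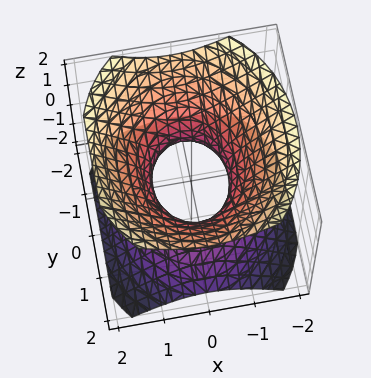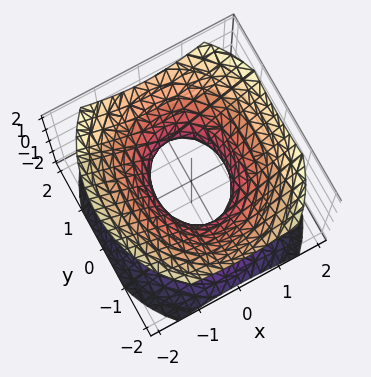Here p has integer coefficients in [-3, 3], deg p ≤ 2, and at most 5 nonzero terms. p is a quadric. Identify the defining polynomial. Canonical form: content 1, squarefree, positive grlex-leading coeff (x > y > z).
(a) Degree: one connected sheet with a waist; a quadric, so deg p = 2.
(b) Symmetries: it's symmetric under x → −x, forcing even powers of x; mirror symmetry z ↦ −z ⇒ only even powers of z; the y ↦ −y reflection is a symmetry, so y appears only in even powers.
(c) Against the integer gridlines: among the integer gridlines, it crosses the y-axis at y ∈ {-1, 1}; it misses every integer gridline on the z-axis.
(d) The integer polynomial consistent with all of this is the stated p.

3*x^2 + 2*y^2 - 3*z^2 - 2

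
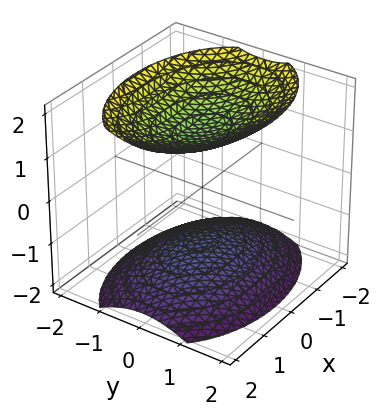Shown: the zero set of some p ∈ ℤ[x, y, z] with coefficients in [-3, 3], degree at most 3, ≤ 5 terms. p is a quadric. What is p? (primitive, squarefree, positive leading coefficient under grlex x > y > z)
x^2 + 2*y^2 - 2*z^2 + 3

(a) There are 2 components.
(b) The degree is 2 — two separate bowl-shaped sheets opening away from each other; a quadric.
(c) Symmetries: it's symmetric under y → −y, forcing even powers of y; it's symmetric under x → −x, forcing even powers of x; it's symmetric under z → −z, forcing even powers of z.
(d) From the visible intercepts: it misses every integer gridline on the x-axis; the surface avoids every integer y-axis point in the box.
(e) Matching integer coefficients to the picture gives p.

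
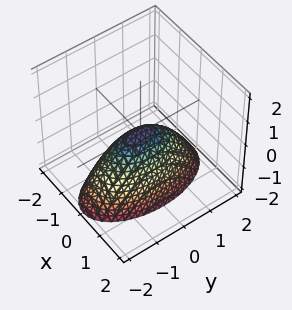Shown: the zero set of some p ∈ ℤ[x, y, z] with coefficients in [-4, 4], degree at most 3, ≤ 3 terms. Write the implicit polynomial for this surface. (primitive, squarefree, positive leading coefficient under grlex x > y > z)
3*x^2 + y^2 + 2*z

1. The degree is 2 — a paraboloid; a quadric.
2. Symmetries: it's symmetric under y → −y, forcing even powers of y; the x ↦ −x reflection is a symmetry, so x appears only in even powers.
3. Checking where it meets the axes: one z-axis crossing is at z = 0; one y-axis crossing is at y = 0; one x-axis crossing is at x = 0.
4. Matching integer coefficients to the picture gives p.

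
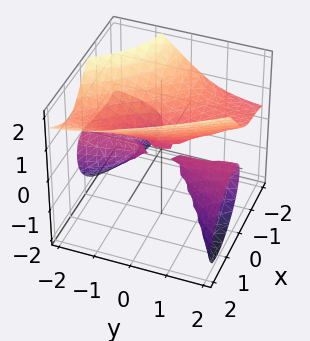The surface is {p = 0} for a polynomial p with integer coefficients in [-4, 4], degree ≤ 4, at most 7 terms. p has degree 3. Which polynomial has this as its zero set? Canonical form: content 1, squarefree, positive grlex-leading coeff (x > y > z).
x^3 + 3*x*y*z + y^2*z - 2*z^3 + 3*x^2

First, the picture has 3 separate pieces. They look like related sheets of one shape, so recover p as a whole.
Next, degree: the shape is more complex than any degree-2 surface, so deg p = 3.
Then, checking where it meets the axes: it crosses the z-axis at the gridline z = 0; the visible y-axis segment lies entirely on the surface.
Finally, together with the visible shape, these determine p as stated.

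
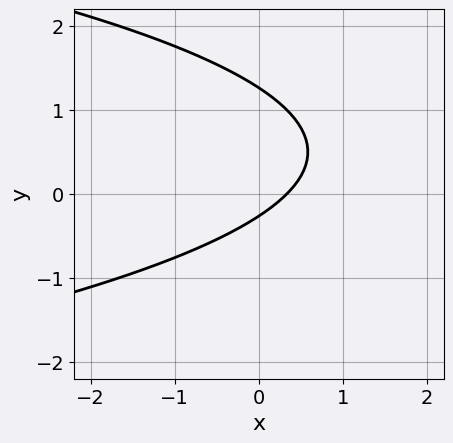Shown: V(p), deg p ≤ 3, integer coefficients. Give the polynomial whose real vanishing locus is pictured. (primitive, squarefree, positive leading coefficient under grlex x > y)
(a) Degree: no degree-1 curve has this shape, so deg p = 2.
(b) Solving for integer coefficients yields p as stated.

3*y^2 + 3*x - 3*y - 1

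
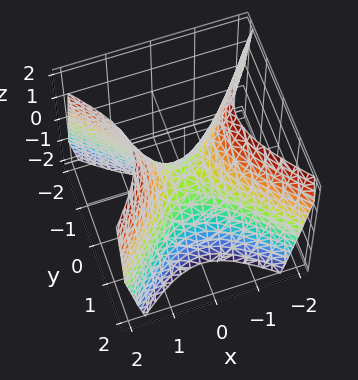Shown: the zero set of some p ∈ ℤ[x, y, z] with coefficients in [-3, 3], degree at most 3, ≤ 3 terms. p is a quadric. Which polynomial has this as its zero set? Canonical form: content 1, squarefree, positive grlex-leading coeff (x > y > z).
3*x^2 - 3*y^2 - 2*z

deg p = 2.
Symmetries: it's symmetric under y → −y, forcing even powers of y; it's symmetric under x → −x, forcing even powers of x.
Checking where it meets the axes: it meets the y-axis at y = 0 (among the integer gridlines); it meets the x-axis at x = 0 (among the integer gridlines).
These observations pin down the coefficients.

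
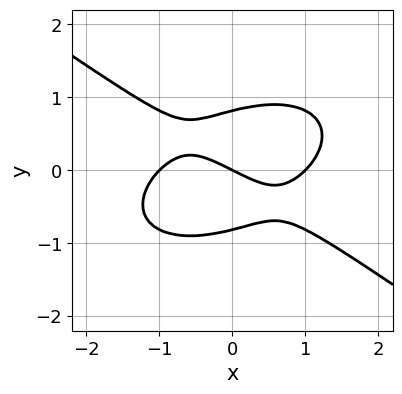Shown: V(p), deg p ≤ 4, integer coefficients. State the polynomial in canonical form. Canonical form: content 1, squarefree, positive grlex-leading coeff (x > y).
(a) Degree: the shape is more complex than any degree-2 curve, so deg p = 3.
(b) Against the integer gridlines: the x-axis gridline crossings are at x ∈ {-1, 0, 1}; one y-axis crossing is at y = 0.
(c) Assembling these constraints gives the stated polynomial.

x^3 + 3*y^3 - x - 2*y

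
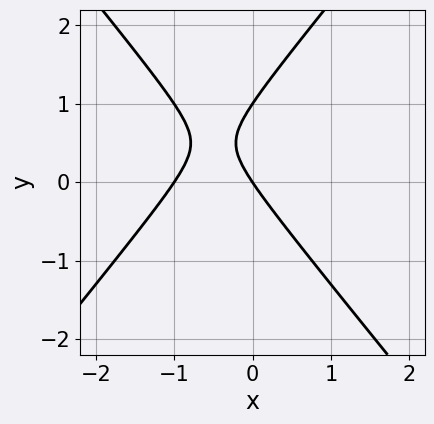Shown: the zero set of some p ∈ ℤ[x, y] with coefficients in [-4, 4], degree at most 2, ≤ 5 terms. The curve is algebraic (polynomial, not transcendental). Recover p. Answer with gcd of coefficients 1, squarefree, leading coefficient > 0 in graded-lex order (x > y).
(a) deg p = 2. No degree-1 curve has this shape.
(b) Reading off the gridlines: among the integer gridlines, it crosses the y-axis at y ∈ {0, 1}; among the integer gridlines, it crosses the x-axis at x ∈ {-1, 0}.
(c) Matching integer coefficients to the picture gives p.

3*x^2 - 2*y^2 + 3*x + 2*y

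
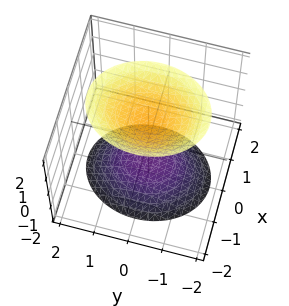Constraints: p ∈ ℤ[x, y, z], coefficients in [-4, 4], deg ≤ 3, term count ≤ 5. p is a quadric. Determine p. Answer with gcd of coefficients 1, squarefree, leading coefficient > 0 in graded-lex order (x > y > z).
There are 2 components.
The degree is 2 — two sheets facing apart; a quadric.
Symmetries: the z ↦ −z reflection is a symmetry, so z appears only in even powers; the x ↦ −x reflection is a symmetry, so x appears only in even powers; it's symmetric under y → −y, forcing even powers of y.
Checking where it meets the axes: it misses every integer gridline on the x-axis; it misses every integer gridline on the y-axis.
The integer polynomial consistent with all of this is the stated p.

3*x^2 + 2*y^2 - 2*z^2 + 3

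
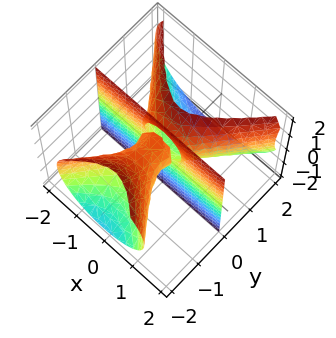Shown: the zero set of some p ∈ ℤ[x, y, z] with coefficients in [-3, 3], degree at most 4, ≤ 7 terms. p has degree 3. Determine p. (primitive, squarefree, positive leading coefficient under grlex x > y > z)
(a) I count 2 distinct pieces. They look like related sheets of one shape, so recover p as a whole.
(b) Degree: a generic line meets the surface in up to 3 points, so deg p = 3.
(c) Observable constraints: the visible z-axis segment lies entirely on the surface; it crosses the y-axis at the gridline y = -1.
(d) The integer polynomial consistent with all of this is the stated p. Check: (1, 0, 0) on the x-axis lies on the surface, and p(1, 0, 0) = 0. ✓

3*x^2*y - 2*y^3 + 2*y*z^2 - 2*y^2 - 3*y*z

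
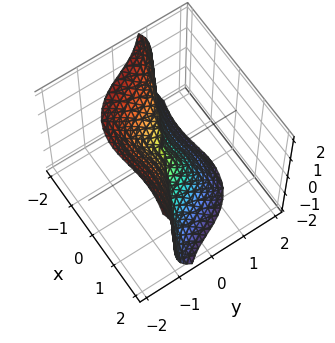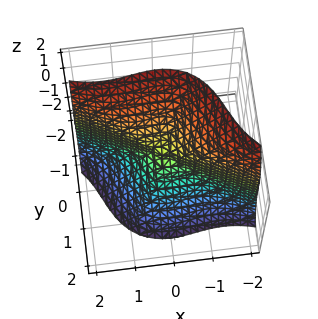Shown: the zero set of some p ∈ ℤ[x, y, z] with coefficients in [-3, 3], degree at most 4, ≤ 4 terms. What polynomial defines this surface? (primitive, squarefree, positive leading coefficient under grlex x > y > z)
2*x^3 + 3*x^2*y + 3*y^3 + z^3

1. deg p = 3.
2. From the visible intercepts: it meets the x-axis at x = 0 (among the integer gridlines); one y-axis crossing is at y = 0; it crosses the z-axis at the gridline z = 0.
3. Fitting integer coefficients to these (and the overall shape) gives p.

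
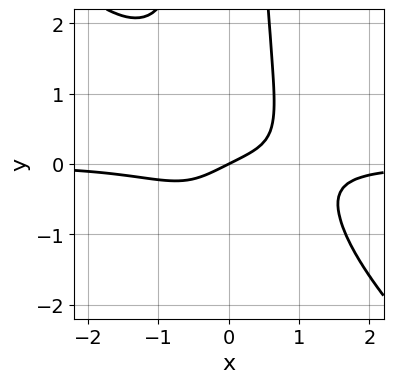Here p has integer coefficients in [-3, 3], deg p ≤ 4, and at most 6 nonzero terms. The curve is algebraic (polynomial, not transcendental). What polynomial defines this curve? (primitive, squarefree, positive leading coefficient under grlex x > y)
(a) Degree: the shape is more complex than any degree-3 curve, so deg p = 4.
(b) From the visible intercepts: one y-axis crossing is at y = 0; it meets the x-axis at x = 0 (among the integer gridlines).
(c) These observations pin down the coefficients.

2*x^3*y + 2*x^2*y^2 + x - 2*y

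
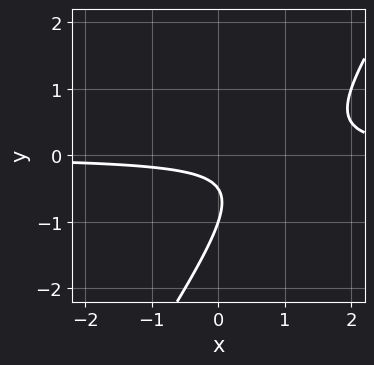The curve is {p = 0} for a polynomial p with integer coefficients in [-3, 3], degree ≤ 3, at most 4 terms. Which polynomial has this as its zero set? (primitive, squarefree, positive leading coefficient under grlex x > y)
Degree: the shape is more complex than any degree-1 curve, so deg p = 2.
Observable constraints: it misses every integer gridline on the x-axis; it meets the y-axis at y = -1 (among the integer gridlines).
Together with the visible shape, these determine p as stated.

3*x*y - 2*y^2 - 3*y - 1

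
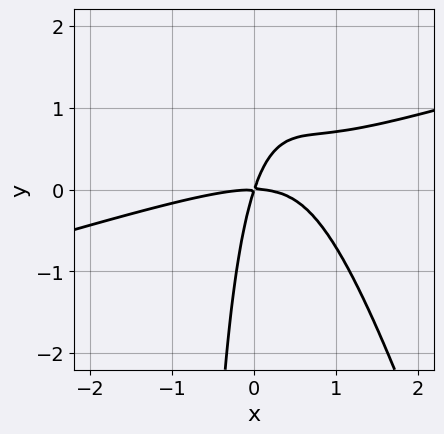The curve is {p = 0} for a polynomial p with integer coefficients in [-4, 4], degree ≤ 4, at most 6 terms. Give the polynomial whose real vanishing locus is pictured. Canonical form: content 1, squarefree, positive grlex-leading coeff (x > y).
x^3 - 3*x^2*y - x*y^2 + 3*x*y - y^2

1. deg p = 3. The shape is more complex than any degree-2 curve.
2. From the axis intercepts and sections: one x-axis crossing is at x = 0; one y-axis crossing is at y = 0.
3. Solving for integer coefficients yields p as stated.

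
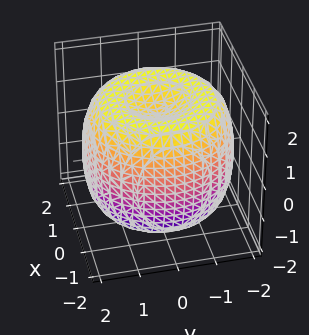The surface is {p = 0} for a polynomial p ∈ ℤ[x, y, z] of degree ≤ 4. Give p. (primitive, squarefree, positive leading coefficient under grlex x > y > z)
x^4 + 2*x^2*y^2 + y^4 - 3*x^2 - 3*y^2 + 2*z^2 - 3

1. deg p = 4. A generic line meets the surface in up to 4 points.
2. Symmetry: the z-axis is an axis of rotation, so x and y enter only as x² + y².
3. Checking where it meets the axes: a circular section at z = 1 has radius between 1 and 2.
4. Assembling these constraints gives the stated polynomial.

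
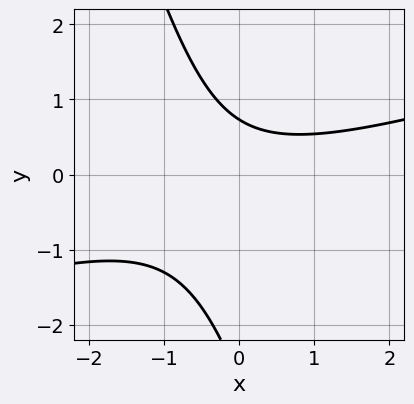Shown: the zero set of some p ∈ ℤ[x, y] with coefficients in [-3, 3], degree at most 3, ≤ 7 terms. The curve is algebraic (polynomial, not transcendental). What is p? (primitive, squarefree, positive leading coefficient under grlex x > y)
x^2 - 3*x*y - y^2 - 2*y + 2

Degree: no degree-1 curve has this shape, so deg p = 2.
Observable constraints: no x-intercept at any integer in the box.
Together with the visible shape, these determine p as stated.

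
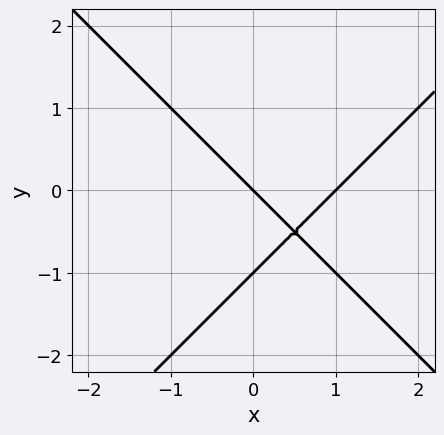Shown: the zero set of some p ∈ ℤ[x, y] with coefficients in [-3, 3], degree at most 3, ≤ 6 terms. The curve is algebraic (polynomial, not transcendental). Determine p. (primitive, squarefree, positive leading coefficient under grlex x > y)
x^2 - y^2 - x - y

First, the degree is 2 — no degree-1 curve has this shape.
Then, from the visible intercepts: among the integer gridlines, it crosses the y-axis at y ∈ {-1, 0}; among the integer gridlines, it crosses the x-axis at x ∈ {0, 1}.
Finally, together with the visible shape, these determine p as stated.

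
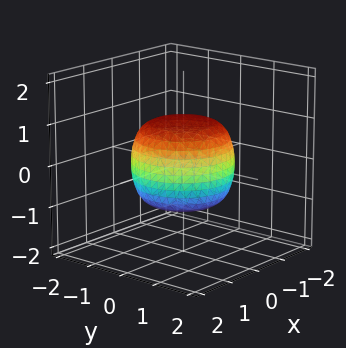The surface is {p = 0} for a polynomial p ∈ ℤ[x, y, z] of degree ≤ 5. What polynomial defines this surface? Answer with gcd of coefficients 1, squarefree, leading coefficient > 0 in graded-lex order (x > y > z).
deg p = 4. A generic line meets the surface in up to 4 points.
Symmetries: rotational symmetry about the z-axis ⇒ p depends on x, y only through x² + y².
Checking where it meets the axes: the z-axis gridline crossings are at z ∈ {-1, 1}; a circular section at z = 0 has radius between 1 and 2.
Together with the visible shape, these determine p as stated.

2*x^4 + 4*x^2*y^2 + 2*y^4 - x^2 - y^2 + 3*z^2 - 3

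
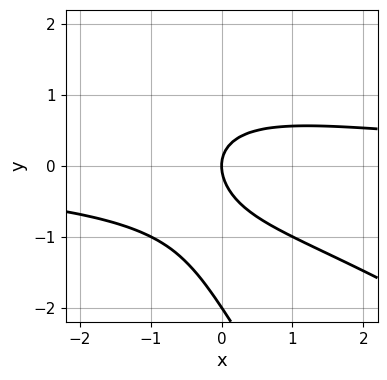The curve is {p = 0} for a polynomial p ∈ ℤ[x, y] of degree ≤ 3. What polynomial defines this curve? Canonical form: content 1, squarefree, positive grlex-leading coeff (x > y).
First, deg p = 3. A generic line meets the curve in up to 3 points.
Then, reading off the gridlines: it meets the x-axis at x = 0 (among the integer gridlines); among the integer gridlines, it crosses the y-axis at y ∈ {-2, 0}.
Finally, the integer polynomial consistent with all of this is the stated p.

x^2*y + 2*x*y^2 + y^3 + 2*y^2 - 2*x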